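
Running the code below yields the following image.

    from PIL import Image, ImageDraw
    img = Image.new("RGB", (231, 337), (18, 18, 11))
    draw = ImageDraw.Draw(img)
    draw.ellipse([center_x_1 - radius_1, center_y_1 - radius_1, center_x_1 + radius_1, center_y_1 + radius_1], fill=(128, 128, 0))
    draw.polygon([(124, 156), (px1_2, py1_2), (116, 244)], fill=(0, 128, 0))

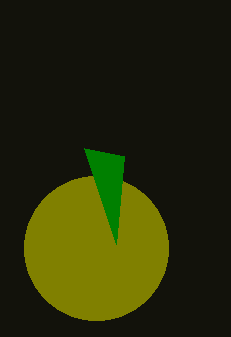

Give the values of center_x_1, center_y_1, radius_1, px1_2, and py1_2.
center_x_1 = 96
center_y_1 = 248
radius_1 = 72
px1_2 = 84
py1_2 = 148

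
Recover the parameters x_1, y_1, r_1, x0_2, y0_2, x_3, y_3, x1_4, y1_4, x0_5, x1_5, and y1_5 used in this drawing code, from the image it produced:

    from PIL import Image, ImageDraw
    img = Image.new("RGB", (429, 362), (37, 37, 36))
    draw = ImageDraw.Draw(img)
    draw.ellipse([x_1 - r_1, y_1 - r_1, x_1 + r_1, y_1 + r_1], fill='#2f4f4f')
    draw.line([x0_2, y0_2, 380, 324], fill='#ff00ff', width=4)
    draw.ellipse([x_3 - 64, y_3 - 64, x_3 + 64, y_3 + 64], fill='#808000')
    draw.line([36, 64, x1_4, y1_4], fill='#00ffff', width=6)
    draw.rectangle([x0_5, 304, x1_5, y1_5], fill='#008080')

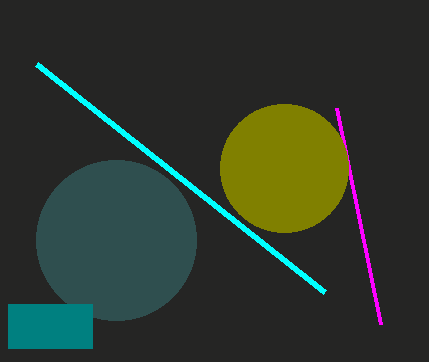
x_1 = 116
y_1 = 240
r_1 = 80
x0_2 = 336
y0_2 = 108
x_3 = 284
y_3 = 168
x1_4 = 324
y1_4 = 292
x0_5 = 8
x1_5 = 92
y1_5 = 348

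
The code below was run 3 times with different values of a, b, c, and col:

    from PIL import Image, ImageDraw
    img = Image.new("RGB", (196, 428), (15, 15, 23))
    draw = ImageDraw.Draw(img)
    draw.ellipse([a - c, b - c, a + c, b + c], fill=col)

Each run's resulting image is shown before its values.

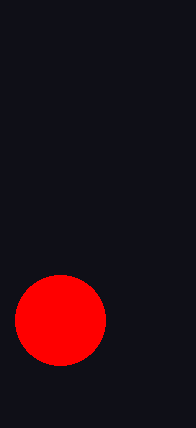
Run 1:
a = 60; b = 320; c = 45; col = 'red'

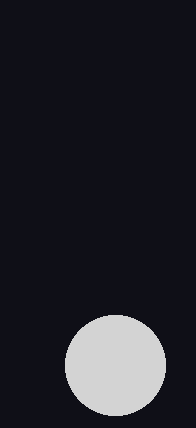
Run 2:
a = 115
b = 365
c = 50
col = 'lightgray'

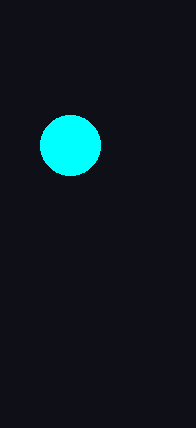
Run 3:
a = 70; b = 145; c = 30; col = 'cyan'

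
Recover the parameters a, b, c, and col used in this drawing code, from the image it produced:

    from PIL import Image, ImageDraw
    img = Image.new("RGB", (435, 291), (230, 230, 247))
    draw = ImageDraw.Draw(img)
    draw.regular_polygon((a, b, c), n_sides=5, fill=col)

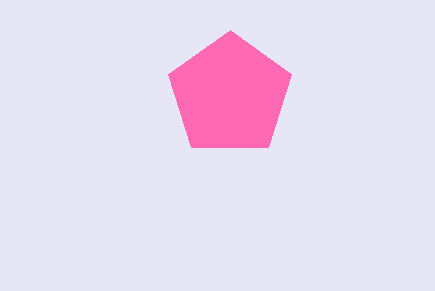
a = 230, b = 95, c = 65, col = 'hotpink'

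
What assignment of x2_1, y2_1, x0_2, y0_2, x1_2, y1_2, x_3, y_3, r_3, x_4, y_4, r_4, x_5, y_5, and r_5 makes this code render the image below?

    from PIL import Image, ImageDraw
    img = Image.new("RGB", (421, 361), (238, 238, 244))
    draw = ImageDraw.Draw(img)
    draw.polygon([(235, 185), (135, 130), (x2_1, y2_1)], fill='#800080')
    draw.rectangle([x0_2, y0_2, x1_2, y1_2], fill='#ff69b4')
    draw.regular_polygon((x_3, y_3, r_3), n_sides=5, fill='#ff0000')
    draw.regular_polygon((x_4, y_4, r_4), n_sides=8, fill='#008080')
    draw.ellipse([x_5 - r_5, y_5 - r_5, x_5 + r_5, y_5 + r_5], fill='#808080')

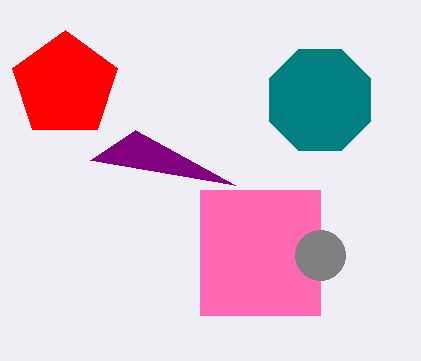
x2_1 = 90
y2_1 = 160
x0_2 = 200
y0_2 = 190
x1_2 = 320
y1_2 = 315
x_3 = 65
y_3 = 85
r_3 = 55
x_4 = 320
y_4 = 100
r_4 = 55
x_5 = 320
y_5 = 255
r_5 = 25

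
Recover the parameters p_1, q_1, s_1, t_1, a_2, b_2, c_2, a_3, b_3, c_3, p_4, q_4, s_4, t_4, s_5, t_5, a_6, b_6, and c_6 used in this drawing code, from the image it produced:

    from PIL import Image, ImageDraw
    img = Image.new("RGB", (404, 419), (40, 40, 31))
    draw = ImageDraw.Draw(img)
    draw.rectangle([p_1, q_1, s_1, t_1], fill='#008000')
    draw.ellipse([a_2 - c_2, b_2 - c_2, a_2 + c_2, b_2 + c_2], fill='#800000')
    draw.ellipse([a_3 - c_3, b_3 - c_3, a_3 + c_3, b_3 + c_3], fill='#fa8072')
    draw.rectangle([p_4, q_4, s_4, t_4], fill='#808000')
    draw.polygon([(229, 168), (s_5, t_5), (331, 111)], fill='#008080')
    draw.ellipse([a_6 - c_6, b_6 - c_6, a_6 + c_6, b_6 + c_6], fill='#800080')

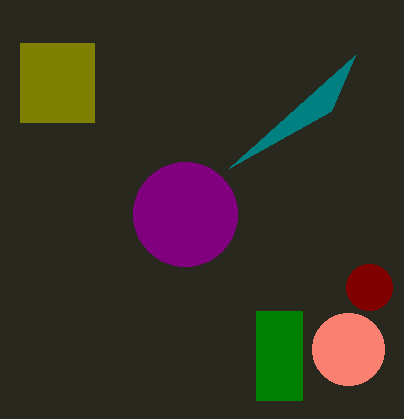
p_1 = 256, q_1 = 311, s_1 = 302, t_1 = 400, a_2 = 369, b_2 = 287, c_2 = 23, a_3 = 348, b_3 = 349, c_3 = 36, p_4 = 20, q_4 = 43, s_4 = 94, t_4 = 122, s_5 = 355, t_5 = 55, a_6 = 185, b_6 = 214, c_6 = 52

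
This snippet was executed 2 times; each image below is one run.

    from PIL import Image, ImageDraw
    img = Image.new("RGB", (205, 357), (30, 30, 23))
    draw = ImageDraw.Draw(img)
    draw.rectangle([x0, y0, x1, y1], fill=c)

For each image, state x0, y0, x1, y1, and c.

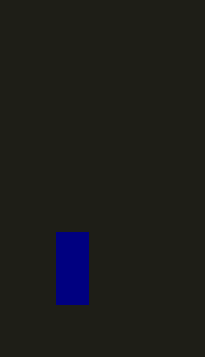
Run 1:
x0 = 56, y0 = 232, x1 = 88, y1 = 304, c = 'navy'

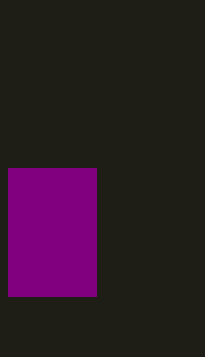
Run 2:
x0 = 8; y0 = 168; x1 = 96; y1 = 296; c = 'purple'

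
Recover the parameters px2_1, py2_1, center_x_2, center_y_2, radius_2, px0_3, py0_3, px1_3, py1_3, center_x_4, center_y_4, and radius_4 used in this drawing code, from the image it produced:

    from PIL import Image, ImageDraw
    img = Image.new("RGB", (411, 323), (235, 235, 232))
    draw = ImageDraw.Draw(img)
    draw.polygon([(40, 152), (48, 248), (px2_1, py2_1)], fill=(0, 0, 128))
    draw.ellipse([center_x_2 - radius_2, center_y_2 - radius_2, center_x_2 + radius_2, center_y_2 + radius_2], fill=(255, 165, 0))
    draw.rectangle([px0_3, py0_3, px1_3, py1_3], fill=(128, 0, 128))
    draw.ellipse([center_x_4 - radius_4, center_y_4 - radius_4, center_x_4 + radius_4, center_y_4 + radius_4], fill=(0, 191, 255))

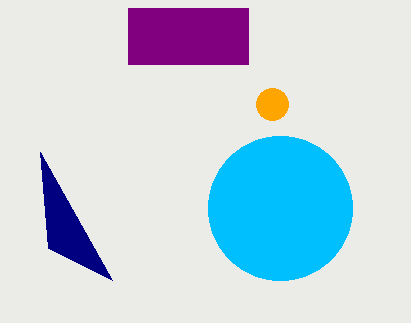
px2_1 = 112
py2_1 = 280
center_x_2 = 272
center_y_2 = 104
radius_2 = 16
px0_3 = 128
py0_3 = 8
px1_3 = 248
py1_3 = 64
center_x_4 = 280
center_y_4 = 208
radius_4 = 72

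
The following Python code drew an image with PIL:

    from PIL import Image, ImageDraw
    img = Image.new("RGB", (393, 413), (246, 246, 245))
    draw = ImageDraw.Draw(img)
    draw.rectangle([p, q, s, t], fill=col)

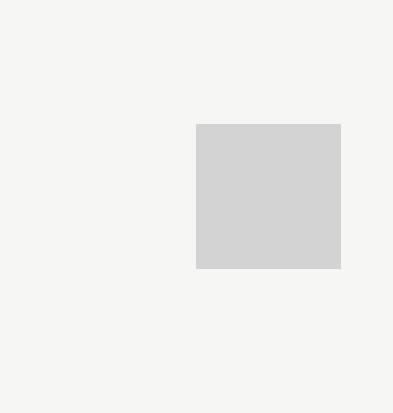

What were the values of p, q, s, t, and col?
p = 196
q = 124
s = 340
t = 268
col = 'lightgray'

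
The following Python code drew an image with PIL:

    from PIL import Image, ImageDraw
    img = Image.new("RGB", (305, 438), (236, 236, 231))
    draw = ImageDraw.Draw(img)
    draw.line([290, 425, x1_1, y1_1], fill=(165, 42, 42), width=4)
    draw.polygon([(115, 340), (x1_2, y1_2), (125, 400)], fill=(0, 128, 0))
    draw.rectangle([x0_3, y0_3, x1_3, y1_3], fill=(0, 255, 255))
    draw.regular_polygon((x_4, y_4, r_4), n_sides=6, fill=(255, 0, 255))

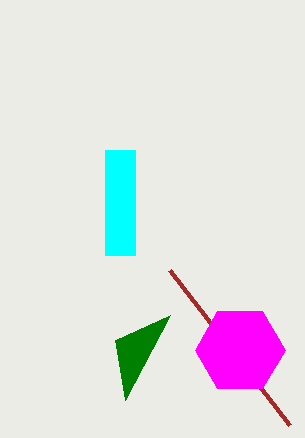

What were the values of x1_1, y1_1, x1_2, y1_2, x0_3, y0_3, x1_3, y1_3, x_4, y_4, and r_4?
x1_1 = 170, y1_1 = 270, x1_2 = 170, y1_2 = 315, x0_3 = 105, y0_3 = 150, x1_3 = 135, y1_3 = 255, x_4 = 240, y_4 = 350, r_4 = 45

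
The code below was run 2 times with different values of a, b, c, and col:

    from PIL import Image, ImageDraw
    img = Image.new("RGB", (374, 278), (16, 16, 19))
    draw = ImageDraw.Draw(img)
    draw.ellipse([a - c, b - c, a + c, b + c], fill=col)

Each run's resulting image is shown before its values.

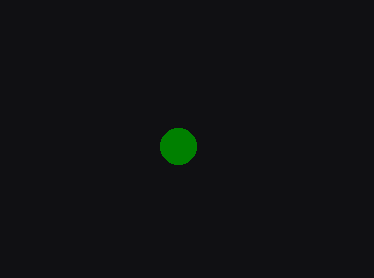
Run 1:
a = 178, b = 146, c = 18, col = 'green'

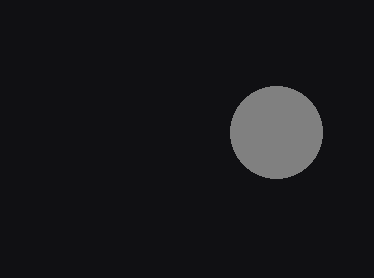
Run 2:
a = 276; b = 132; c = 46; col = 'gray'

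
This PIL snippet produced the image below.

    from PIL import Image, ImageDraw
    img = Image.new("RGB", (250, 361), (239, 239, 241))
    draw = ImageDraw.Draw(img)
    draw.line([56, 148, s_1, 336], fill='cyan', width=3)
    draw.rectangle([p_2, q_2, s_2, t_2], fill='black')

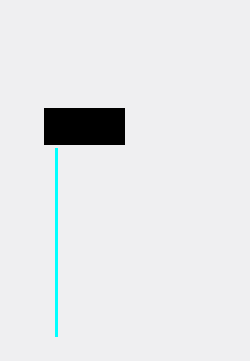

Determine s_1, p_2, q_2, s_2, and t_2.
s_1 = 56
p_2 = 44
q_2 = 108
s_2 = 124
t_2 = 144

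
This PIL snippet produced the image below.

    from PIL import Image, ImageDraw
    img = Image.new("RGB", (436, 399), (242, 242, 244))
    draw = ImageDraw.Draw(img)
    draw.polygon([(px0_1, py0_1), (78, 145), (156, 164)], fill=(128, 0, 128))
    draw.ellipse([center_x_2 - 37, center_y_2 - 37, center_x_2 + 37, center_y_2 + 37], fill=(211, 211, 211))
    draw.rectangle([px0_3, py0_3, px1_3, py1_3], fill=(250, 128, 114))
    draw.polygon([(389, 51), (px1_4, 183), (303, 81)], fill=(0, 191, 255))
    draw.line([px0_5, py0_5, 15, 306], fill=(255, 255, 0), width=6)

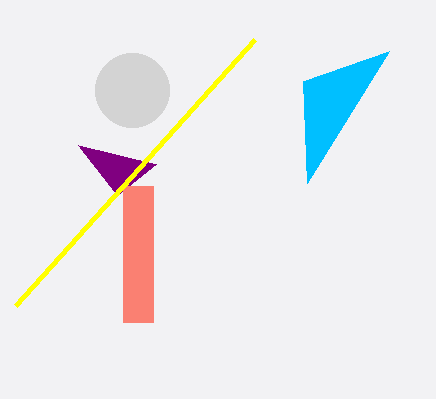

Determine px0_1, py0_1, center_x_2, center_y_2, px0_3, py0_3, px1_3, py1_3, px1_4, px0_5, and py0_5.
px0_1 = 117, py0_1 = 195, center_x_2 = 132, center_y_2 = 90, px0_3 = 123, py0_3 = 186, px1_3 = 153, py1_3 = 322, px1_4 = 307, px0_5 = 254, py0_5 = 40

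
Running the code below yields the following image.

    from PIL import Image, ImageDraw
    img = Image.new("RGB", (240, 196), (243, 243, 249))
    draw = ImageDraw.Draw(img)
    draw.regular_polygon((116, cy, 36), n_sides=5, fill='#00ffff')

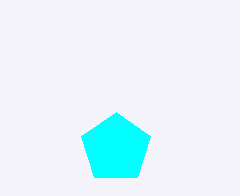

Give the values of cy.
cy = 148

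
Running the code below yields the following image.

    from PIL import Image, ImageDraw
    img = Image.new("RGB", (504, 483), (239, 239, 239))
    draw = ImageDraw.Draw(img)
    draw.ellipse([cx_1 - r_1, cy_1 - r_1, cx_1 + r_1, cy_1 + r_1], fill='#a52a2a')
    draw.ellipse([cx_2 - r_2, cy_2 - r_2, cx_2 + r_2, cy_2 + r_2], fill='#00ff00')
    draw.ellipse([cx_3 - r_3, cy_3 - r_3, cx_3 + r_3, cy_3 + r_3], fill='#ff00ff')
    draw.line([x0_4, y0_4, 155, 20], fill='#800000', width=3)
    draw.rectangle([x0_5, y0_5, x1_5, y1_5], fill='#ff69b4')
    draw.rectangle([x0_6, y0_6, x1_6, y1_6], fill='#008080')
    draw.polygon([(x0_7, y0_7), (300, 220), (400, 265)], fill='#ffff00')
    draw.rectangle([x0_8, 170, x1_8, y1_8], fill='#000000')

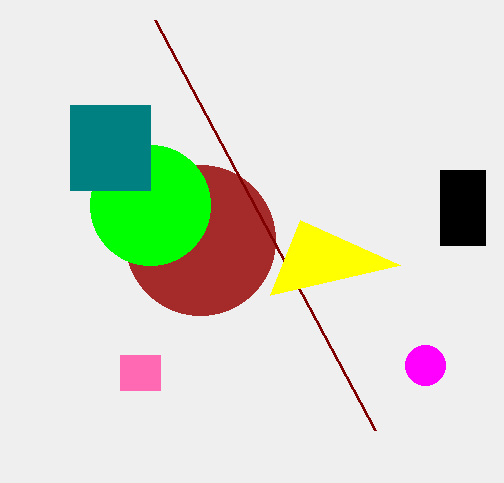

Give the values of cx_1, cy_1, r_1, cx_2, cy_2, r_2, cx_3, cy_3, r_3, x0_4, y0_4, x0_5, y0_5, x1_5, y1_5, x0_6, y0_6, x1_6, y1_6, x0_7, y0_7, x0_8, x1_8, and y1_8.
cx_1 = 200; cy_1 = 240; r_1 = 75; cx_2 = 150; cy_2 = 205; r_2 = 60; cx_3 = 425; cy_3 = 365; r_3 = 20; x0_4 = 375; y0_4 = 430; x0_5 = 120; y0_5 = 355; x1_5 = 160; y1_5 = 390; x0_6 = 70; y0_6 = 105; x1_6 = 150; y1_6 = 190; x0_7 = 270; y0_7 = 295; x0_8 = 440; x1_8 = 485; y1_8 = 245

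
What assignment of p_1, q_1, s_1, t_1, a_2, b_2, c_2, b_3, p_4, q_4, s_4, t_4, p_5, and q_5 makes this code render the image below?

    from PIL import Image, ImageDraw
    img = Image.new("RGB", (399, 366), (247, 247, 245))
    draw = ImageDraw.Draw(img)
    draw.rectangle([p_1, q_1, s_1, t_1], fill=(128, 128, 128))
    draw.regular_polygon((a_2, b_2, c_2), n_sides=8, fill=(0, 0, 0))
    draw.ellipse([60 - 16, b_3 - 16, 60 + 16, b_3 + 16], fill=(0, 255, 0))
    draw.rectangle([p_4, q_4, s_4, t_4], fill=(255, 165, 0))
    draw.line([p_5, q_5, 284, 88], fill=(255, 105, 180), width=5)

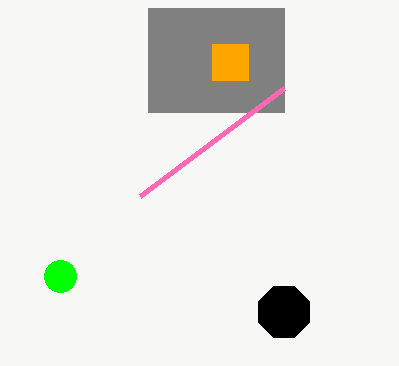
p_1 = 148; q_1 = 8; s_1 = 284; t_1 = 112; a_2 = 284; b_2 = 312; c_2 = 28; b_3 = 276; p_4 = 212; q_4 = 44; s_4 = 248; t_4 = 80; p_5 = 140; q_5 = 196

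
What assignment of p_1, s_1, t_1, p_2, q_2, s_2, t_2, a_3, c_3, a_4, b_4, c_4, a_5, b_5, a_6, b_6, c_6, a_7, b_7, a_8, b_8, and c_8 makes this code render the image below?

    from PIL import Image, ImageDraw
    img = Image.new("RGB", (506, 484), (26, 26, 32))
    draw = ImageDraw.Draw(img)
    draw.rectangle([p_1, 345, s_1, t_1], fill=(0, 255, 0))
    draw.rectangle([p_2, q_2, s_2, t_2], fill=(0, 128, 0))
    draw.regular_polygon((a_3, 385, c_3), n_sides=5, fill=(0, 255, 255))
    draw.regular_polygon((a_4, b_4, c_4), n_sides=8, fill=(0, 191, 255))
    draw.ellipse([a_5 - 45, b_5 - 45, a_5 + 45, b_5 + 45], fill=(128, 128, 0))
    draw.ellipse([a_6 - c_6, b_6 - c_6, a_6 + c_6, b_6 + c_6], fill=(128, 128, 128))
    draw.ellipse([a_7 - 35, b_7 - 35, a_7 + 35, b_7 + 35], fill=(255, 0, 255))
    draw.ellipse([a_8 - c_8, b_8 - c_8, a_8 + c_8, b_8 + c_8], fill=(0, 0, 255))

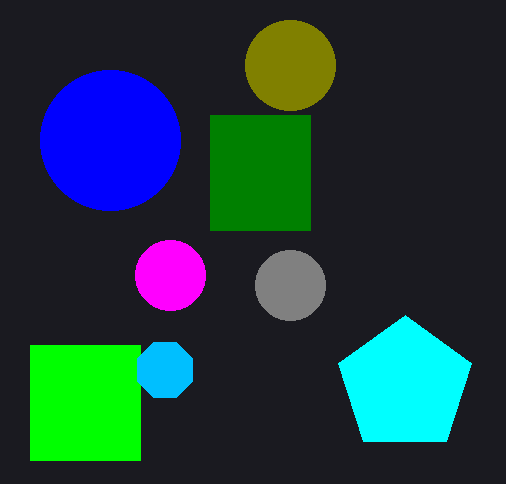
p_1 = 30, s_1 = 140, t_1 = 460, p_2 = 210, q_2 = 115, s_2 = 310, t_2 = 230, a_3 = 405, c_3 = 70, a_4 = 165, b_4 = 370, c_4 = 30, a_5 = 290, b_5 = 65, a_6 = 290, b_6 = 285, c_6 = 35, a_7 = 170, b_7 = 275, a_8 = 110, b_8 = 140, c_8 = 70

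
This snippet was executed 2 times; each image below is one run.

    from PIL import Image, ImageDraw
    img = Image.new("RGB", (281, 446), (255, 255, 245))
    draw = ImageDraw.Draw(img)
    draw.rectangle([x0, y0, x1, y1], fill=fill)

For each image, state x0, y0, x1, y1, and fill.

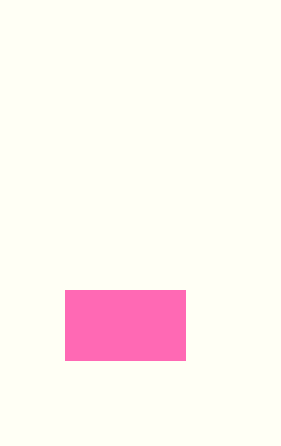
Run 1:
x0 = 65
y0 = 290
x1 = 185
y1 = 360
fill = 'hotpink'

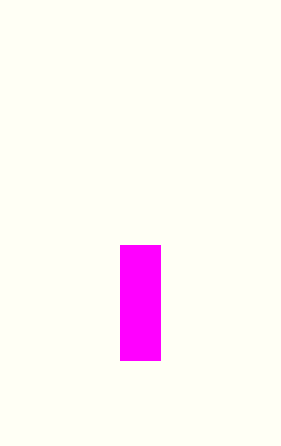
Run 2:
x0 = 120, y0 = 245, x1 = 160, y1 = 360, fill = 'magenta'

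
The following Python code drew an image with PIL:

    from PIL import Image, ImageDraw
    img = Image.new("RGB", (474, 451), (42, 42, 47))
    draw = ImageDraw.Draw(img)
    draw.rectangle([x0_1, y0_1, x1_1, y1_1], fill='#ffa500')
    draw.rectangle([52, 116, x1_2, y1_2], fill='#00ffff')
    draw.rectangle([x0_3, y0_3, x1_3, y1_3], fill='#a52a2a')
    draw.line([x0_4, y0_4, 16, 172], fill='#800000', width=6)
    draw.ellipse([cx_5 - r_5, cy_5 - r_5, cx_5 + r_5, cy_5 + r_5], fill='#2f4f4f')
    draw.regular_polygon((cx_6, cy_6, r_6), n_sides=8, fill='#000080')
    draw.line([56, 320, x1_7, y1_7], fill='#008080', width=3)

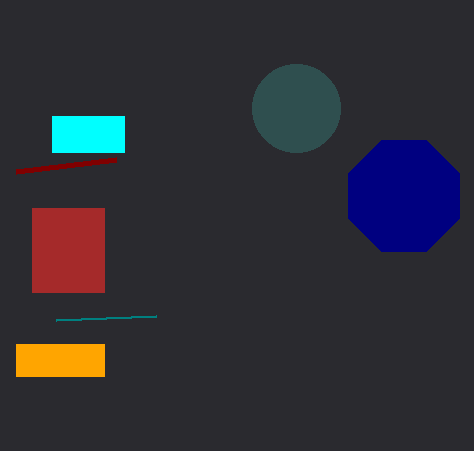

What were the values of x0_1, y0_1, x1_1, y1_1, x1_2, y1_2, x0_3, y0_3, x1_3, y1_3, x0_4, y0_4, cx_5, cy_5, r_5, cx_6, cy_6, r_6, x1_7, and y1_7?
x0_1 = 16, y0_1 = 344, x1_1 = 104, y1_1 = 376, x1_2 = 124, y1_2 = 152, x0_3 = 32, y0_3 = 208, x1_3 = 104, y1_3 = 292, x0_4 = 116, y0_4 = 160, cx_5 = 296, cy_5 = 108, r_5 = 44, cx_6 = 404, cy_6 = 196, r_6 = 60, x1_7 = 156, y1_7 = 316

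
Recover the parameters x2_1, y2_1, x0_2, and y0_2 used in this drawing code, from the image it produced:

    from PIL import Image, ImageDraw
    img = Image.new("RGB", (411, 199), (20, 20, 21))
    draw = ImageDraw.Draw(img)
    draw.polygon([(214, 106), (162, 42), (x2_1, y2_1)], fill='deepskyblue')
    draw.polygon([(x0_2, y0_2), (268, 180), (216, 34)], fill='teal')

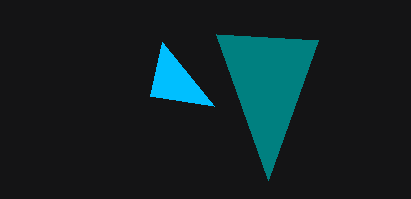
x2_1 = 150
y2_1 = 96
x0_2 = 318
y0_2 = 40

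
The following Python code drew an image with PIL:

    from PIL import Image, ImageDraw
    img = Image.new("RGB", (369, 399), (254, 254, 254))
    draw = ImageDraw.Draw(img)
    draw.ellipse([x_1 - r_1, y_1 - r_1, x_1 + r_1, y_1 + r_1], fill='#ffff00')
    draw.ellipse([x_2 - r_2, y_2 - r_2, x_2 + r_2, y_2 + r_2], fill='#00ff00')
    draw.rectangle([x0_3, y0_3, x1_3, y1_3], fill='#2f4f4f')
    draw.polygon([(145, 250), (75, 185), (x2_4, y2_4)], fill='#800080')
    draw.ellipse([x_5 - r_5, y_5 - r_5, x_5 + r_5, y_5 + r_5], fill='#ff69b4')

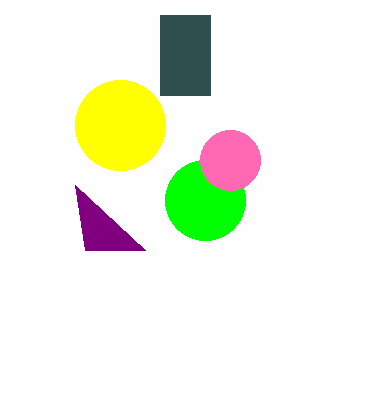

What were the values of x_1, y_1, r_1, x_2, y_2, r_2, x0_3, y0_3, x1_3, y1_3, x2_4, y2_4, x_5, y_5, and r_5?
x_1 = 120; y_1 = 125; r_1 = 45; x_2 = 205; y_2 = 200; r_2 = 40; x0_3 = 160; y0_3 = 15; x1_3 = 210; y1_3 = 95; x2_4 = 85; y2_4 = 250; x_5 = 230; y_5 = 160; r_5 = 30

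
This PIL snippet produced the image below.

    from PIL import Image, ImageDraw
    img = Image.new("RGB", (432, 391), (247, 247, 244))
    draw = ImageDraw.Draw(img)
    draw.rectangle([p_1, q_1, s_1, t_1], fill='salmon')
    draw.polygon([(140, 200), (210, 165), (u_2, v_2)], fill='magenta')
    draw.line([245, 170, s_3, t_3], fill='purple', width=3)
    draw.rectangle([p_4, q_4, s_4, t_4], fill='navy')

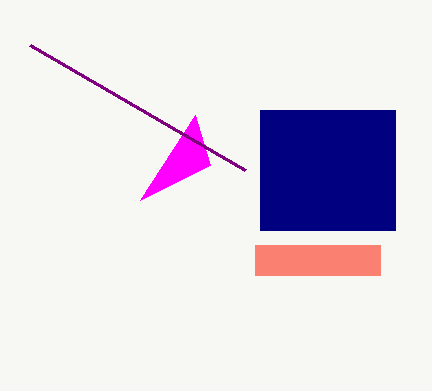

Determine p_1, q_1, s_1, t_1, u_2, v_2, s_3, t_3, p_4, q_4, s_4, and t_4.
p_1 = 255; q_1 = 245; s_1 = 380; t_1 = 275; u_2 = 195; v_2 = 115; s_3 = 30; t_3 = 45; p_4 = 260; q_4 = 110; s_4 = 395; t_4 = 230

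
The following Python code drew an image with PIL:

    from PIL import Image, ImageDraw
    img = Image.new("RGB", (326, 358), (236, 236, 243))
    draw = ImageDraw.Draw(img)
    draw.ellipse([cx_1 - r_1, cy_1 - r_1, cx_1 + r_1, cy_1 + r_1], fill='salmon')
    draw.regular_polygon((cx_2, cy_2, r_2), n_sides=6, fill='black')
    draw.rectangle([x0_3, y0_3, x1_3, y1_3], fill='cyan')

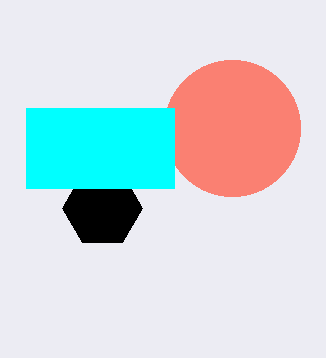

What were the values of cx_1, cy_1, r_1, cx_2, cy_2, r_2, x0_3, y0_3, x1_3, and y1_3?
cx_1 = 232; cy_1 = 128; r_1 = 68; cx_2 = 102; cy_2 = 208; r_2 = 40; x0_3 = 26; y0_3 = 108; x1_3 = 174; y1_3 = 188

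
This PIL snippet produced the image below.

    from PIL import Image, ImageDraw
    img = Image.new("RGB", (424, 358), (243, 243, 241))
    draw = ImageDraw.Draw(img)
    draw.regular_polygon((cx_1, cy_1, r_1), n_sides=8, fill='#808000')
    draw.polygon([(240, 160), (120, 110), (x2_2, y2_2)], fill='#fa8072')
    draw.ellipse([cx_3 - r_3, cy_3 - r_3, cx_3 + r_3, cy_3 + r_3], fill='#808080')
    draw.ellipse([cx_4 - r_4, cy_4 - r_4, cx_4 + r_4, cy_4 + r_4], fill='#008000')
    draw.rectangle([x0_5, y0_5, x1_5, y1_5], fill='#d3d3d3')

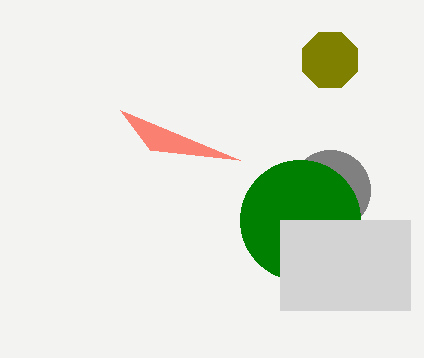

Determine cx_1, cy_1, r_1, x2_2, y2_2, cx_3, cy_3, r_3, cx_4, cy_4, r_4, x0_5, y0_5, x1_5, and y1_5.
cx_1 = 330, cy_1 = 60, r_1 = 30, x2_2 = 150, y2_2 = 150, cx_3 = 330, cy_3 = 190, r_3 = 40, cx_4 = 300, cy_4 = 220, r_4 = 60, x0_5 = 280, y0_5 = 220, x1_5 = 410, y1_5 = 310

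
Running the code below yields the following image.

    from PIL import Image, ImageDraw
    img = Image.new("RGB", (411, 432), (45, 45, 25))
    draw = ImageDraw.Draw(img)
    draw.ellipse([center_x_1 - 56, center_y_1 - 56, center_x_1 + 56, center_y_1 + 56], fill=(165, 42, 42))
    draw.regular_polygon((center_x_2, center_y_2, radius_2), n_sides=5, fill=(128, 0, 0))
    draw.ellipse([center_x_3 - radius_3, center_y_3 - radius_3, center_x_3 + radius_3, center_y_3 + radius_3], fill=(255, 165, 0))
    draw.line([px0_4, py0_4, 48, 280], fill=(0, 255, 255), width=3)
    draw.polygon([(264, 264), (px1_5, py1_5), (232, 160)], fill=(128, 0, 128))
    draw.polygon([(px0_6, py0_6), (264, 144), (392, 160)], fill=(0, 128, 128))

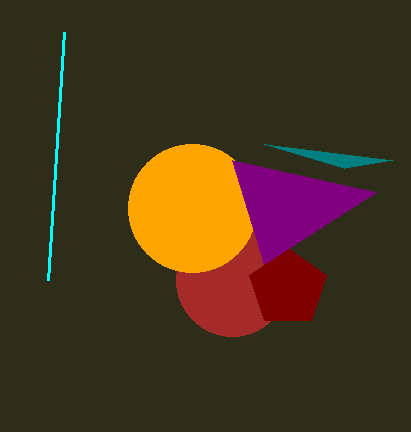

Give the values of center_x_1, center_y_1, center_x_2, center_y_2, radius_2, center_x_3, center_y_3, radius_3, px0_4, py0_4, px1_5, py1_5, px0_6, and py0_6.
center_x_1 = 232, center_y_1 = 280, center_x_2 = 288, center_y_2 = 288, radius_2 = 40, center_x_3 = 192, center_y_3 = 208, radius_3 = 64, px0_4 = 64, py0_4 = 32, px1_5 = 376, py1_5 = 192, px0_6 = 344, py0_6 = 168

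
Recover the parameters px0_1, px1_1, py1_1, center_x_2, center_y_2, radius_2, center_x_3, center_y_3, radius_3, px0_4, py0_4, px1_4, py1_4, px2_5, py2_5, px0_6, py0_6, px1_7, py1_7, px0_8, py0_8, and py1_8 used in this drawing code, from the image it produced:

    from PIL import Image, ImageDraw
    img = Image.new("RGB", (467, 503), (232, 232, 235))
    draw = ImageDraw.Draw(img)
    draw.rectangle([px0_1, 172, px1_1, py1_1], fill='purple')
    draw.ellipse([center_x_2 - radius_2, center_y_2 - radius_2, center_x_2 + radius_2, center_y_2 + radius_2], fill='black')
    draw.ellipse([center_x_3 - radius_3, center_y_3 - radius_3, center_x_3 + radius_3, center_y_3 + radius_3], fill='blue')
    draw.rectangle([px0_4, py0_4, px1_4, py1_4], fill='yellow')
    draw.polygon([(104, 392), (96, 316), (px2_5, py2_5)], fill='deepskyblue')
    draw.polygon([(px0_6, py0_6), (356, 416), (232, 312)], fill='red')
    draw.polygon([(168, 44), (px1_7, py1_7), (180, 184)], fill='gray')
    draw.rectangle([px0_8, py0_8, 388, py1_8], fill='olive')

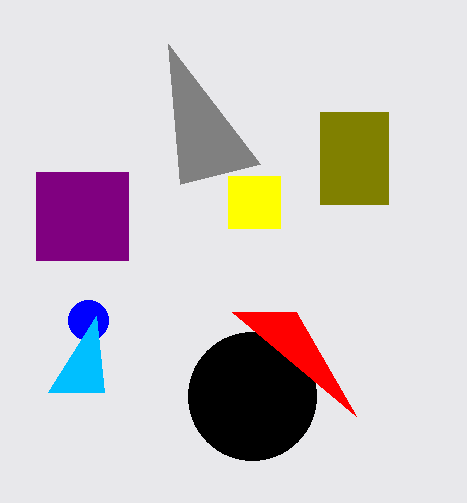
px0_1 = 36, px1_1 = 128, py1_1 = 260, center_x_2 = 252, center_y_2 = 396, radius_2 = 64, center_x_3 = 88, center_y_3 = 320, radius_3 = 20, px0_4 = 228, py0_4 = 176, px1_4 = 280, py1_4 = 228, px2_5 = 48, py2_5 = 392, px0_6 = 296, py0_6 = 312, px1_7 = 260, py1_7 = 164, px0_8 = 320, py0_8 = 112, py1_8 = 204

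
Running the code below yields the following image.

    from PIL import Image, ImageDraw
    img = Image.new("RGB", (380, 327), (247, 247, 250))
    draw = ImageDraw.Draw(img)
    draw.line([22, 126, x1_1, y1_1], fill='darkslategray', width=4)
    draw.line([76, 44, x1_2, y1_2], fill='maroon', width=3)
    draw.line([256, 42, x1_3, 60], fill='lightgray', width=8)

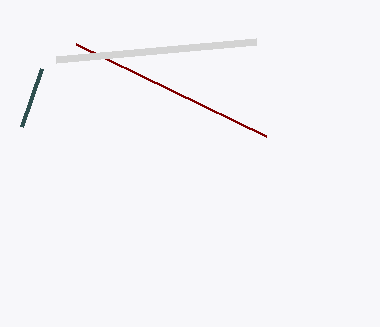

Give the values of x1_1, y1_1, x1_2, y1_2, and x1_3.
x1_1 = 42, y1_1 = 68, x1_2 = 266, y1_2 = 136, x1_3 = 56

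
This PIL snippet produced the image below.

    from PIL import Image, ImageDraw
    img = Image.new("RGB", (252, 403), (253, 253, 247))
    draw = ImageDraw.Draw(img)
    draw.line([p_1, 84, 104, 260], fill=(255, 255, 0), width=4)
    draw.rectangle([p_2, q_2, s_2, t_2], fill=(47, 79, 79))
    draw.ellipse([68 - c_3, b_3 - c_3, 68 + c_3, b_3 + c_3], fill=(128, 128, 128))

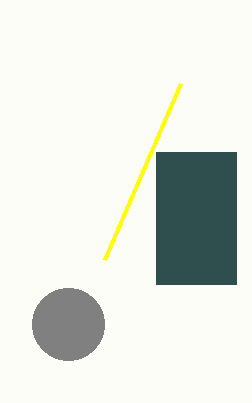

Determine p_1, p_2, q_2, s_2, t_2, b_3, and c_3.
p_1 = 180
p_2 = 156
q_2 = 152
s_2 = 236
t_2 = 284
b_3 = 324
c_3 = 36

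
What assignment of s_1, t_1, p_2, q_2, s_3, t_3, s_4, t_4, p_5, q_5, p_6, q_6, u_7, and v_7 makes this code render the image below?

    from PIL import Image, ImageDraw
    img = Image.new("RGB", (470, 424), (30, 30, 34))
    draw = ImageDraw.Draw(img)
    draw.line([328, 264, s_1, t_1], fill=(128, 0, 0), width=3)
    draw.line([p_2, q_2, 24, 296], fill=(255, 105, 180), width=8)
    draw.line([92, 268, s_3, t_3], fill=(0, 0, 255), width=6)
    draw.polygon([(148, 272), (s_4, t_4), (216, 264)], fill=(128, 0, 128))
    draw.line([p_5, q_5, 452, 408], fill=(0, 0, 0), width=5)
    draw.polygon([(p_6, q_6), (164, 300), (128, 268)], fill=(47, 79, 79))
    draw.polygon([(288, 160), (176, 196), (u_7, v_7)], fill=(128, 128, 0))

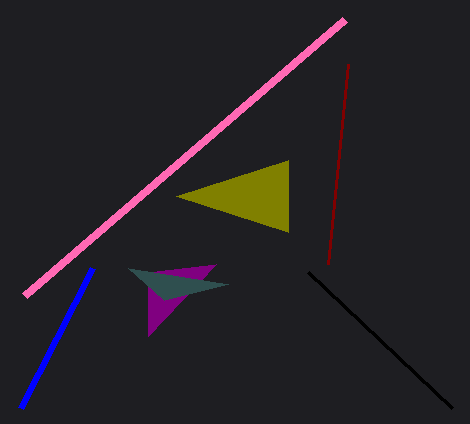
s_1 = 348, t_1 = 64, p_2 = 344, q_2 = 20, s_3 = 20, t_3 = 408, s_4 = 148, t_4 = 336, p_5 = 308, q_5 = 272, p_6 = 228, q_6 = 284, u_7 = 288, v_7 = 232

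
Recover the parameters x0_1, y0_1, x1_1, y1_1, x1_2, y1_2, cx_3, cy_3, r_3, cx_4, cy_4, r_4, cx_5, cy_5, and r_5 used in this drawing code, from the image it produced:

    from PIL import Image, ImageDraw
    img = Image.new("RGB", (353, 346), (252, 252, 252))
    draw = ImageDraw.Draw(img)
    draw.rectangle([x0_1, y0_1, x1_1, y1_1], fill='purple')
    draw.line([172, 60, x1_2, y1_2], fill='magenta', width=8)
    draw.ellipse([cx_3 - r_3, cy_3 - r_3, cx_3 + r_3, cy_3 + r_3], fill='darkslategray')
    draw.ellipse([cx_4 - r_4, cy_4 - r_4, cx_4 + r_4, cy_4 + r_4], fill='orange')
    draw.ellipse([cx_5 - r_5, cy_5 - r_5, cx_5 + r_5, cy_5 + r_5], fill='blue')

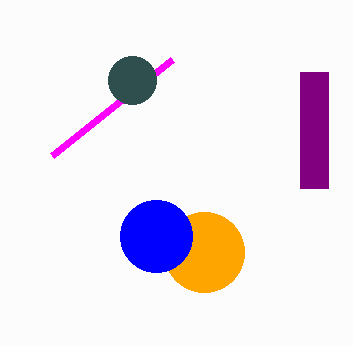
x0_1 = 300
y0_1 = 72
x1_1 = 328
y1_1 = 188
x1_2 = 52
y1_2 = 156
cx_3 = 132
cy_3 = 80
r_3 = 24
cx_4 = 204
cy_4 = 252
r_4 = 40
cx_5 = 156
cy_5 = 236
r_5 = 36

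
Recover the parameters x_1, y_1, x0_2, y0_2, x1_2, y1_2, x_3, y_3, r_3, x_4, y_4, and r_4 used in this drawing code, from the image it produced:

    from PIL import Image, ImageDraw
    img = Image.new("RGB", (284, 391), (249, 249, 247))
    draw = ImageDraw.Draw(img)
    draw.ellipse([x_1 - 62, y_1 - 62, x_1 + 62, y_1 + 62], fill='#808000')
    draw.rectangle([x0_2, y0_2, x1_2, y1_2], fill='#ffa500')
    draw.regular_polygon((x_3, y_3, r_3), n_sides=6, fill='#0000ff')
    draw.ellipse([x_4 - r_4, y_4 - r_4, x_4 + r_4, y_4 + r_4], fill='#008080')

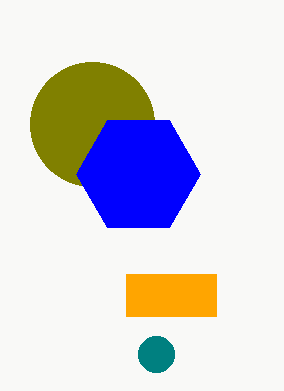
x_1 = 92
y_1 = 124
x0_2 = 126
y0_2 = 274
x1_2 = 216
y1_2 = 316
x_3 = 138
y_3 = 174
r_3 = 62
x_4 = 156
y_4 = 354
r_4 = 18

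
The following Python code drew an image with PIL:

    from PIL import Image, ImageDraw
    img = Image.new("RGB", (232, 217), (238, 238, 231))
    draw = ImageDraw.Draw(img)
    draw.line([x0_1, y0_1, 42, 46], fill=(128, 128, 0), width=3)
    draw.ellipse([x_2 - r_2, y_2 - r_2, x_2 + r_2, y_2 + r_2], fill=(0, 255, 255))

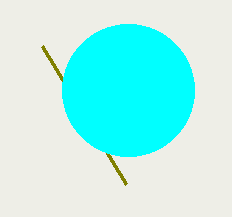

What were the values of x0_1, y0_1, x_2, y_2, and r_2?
x0_1 = 126, y0_1 = 184, x_2 = 128, y_2 = 90, r_2 = 66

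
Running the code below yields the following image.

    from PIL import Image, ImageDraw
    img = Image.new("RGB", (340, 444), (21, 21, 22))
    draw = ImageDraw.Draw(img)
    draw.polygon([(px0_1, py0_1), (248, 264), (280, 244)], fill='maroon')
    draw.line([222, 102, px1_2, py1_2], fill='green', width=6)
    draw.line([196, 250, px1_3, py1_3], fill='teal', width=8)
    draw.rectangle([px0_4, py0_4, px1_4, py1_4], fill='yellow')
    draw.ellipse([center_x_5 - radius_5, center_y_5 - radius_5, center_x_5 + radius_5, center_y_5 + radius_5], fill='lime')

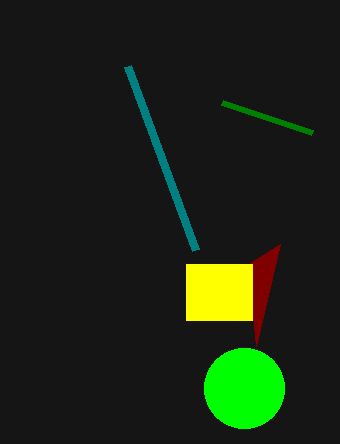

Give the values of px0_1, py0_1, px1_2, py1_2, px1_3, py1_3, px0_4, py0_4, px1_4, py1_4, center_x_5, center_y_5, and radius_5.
px0_1 = 256; py0_1 = 346; px1_2 = 312; py1_2 = 132; px1_3 = 128; py1_3 = 66; px0_4 = 186; py0_4 = 264; px1_4 = 252; py1_4 = 320; center_x_5 = 244; center_y_5 = 388; radius_5 = 40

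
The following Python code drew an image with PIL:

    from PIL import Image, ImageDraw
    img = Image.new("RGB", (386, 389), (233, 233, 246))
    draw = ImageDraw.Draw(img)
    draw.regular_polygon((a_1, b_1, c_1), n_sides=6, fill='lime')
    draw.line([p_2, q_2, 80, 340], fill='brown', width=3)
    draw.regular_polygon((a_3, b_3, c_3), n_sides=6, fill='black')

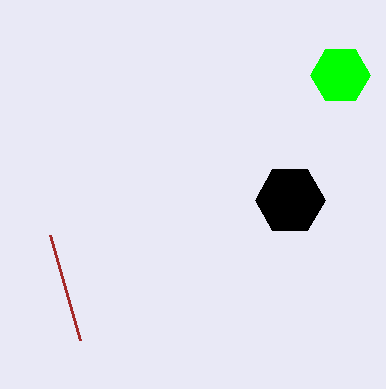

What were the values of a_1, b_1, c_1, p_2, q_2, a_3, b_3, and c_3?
a_1 = 340; b_1 = 75; c_1 = 30; p_2 = 50; q_2 = 235; a_3 = 290; b_3 = 200; c_3 = 35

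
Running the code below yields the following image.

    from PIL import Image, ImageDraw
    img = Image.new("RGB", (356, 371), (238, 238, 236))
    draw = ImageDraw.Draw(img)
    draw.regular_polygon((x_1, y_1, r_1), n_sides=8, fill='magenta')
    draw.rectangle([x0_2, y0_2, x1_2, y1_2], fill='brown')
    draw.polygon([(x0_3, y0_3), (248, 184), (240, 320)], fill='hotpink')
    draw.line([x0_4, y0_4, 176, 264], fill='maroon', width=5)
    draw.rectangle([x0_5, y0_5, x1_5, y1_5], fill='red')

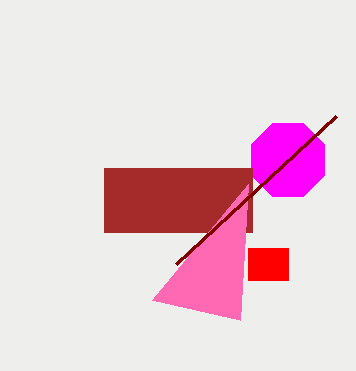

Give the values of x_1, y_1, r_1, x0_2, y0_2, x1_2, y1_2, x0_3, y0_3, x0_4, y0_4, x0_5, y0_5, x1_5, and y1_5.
x_1 = 288; y_1 = 160; r_1 = 40; x0_2 = 104; y0_2 = 168; x1_2 = 252; y1_2 = 232; x0_3 = 152; y0_3 = 300; x0_4 = 336; y0_4 = 116; x0_5 = 248; y0_5 = 248; x1_5 = 288; y1_5 = 280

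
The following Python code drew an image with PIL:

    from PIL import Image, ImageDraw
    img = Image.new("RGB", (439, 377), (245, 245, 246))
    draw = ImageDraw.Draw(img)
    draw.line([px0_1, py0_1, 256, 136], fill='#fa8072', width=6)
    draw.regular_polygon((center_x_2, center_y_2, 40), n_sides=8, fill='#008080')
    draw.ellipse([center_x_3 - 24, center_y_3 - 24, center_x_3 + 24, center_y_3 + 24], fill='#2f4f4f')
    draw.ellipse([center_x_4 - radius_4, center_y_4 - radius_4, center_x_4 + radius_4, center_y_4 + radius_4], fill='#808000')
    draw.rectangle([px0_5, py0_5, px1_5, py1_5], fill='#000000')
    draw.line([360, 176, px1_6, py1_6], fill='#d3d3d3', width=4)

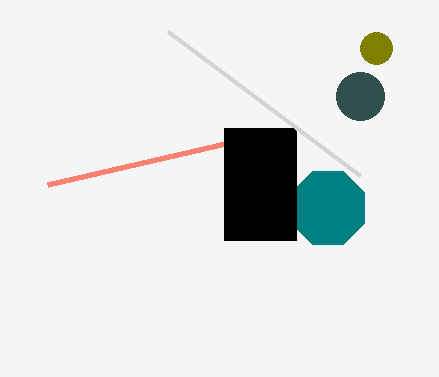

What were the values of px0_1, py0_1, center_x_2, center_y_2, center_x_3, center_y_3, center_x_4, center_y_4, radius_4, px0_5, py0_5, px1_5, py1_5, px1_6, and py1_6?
px0_1 = 48; py0_1 = 184; center_x_2 = 328; center_y_2 = 208; center_x_3 = 360; center_y_3 = 96; center_x_4 = 376; center_y_4 = 48; radius_4 = 16; px0_5 = 224; py0_5 = 128; px1_5 = 296; py1_5 = 240; px1_6 = 168; py1_6 = 32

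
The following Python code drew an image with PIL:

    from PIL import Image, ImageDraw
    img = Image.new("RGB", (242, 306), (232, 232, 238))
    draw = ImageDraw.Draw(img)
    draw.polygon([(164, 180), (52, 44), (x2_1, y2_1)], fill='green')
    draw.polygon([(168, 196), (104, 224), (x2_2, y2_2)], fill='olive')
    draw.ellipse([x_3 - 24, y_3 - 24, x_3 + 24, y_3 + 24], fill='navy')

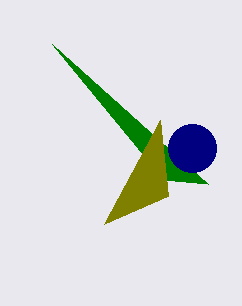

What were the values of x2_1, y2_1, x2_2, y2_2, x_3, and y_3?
x2_1 = 208; y2_1 = 184; x2_2 = 160; y2_2 = 120; x_3 = 192; y_3 = 148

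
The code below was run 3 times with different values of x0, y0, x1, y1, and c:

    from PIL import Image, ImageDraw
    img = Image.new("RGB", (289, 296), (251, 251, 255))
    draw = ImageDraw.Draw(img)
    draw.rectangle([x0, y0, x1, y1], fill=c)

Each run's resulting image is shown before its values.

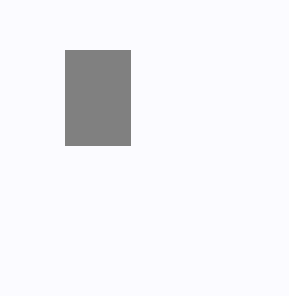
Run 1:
x0 = 65, y0 = 50, x1 = 130, y1 = 145, c = 'gray'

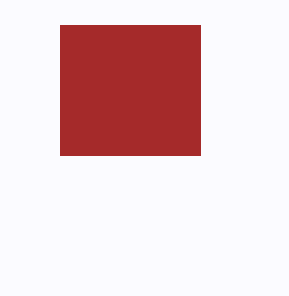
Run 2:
x0 = 60
y0 = 25
x1 = 200
y1 = 155
c = 'brown'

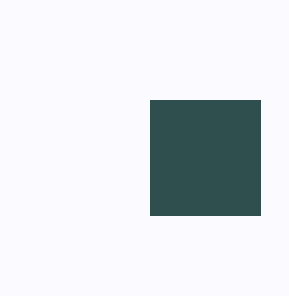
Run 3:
x0 = 150
y0 = 100
x1 = 260
y1 = 215
c = 'darkslategray'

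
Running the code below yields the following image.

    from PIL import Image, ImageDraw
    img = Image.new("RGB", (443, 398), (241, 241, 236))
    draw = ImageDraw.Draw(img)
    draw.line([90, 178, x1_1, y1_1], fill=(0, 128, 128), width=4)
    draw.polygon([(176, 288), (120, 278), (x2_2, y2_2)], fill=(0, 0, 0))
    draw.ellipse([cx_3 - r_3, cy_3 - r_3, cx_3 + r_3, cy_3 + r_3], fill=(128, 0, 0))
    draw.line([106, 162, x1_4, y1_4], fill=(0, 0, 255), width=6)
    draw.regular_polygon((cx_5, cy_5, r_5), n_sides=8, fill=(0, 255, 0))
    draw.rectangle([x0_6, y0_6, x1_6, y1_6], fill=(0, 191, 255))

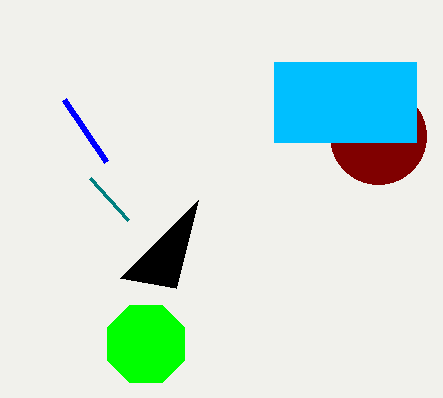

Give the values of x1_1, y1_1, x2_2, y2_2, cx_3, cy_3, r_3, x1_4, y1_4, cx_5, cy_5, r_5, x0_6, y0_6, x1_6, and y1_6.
x1_1 = 128; y1_1 = 220; x2_2 = 198; y2_2 = 200; cx_3 = 378; cy_3 = 136; r_3 = 48; x1_4 = 64; y1_4 = 100; cx_5 = 146; cy_5 = 344; r_5 = 42; x0_6 = 274; y0_6 = 62; x1_6 = 416; y1_6 = 142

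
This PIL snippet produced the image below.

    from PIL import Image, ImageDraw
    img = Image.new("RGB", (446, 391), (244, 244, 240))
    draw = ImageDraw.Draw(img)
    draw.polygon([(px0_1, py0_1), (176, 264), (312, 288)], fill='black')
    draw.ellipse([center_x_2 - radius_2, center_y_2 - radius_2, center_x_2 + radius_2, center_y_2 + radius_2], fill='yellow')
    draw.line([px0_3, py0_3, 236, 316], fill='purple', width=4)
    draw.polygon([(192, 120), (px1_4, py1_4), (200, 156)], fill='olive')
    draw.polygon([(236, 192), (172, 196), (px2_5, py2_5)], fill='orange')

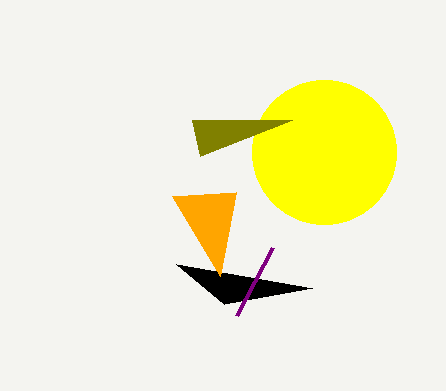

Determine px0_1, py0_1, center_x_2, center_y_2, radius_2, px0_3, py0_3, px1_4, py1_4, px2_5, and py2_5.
px0_1 = 224
py0_1 = 304
center_x_2 = 324
center_y_2 = 152
radius_2 = 72
px0_3 = 272
py0_3 = 248
px1_4 = 292
py1_4 = 120
px2_5 = 220
py2_5 = 276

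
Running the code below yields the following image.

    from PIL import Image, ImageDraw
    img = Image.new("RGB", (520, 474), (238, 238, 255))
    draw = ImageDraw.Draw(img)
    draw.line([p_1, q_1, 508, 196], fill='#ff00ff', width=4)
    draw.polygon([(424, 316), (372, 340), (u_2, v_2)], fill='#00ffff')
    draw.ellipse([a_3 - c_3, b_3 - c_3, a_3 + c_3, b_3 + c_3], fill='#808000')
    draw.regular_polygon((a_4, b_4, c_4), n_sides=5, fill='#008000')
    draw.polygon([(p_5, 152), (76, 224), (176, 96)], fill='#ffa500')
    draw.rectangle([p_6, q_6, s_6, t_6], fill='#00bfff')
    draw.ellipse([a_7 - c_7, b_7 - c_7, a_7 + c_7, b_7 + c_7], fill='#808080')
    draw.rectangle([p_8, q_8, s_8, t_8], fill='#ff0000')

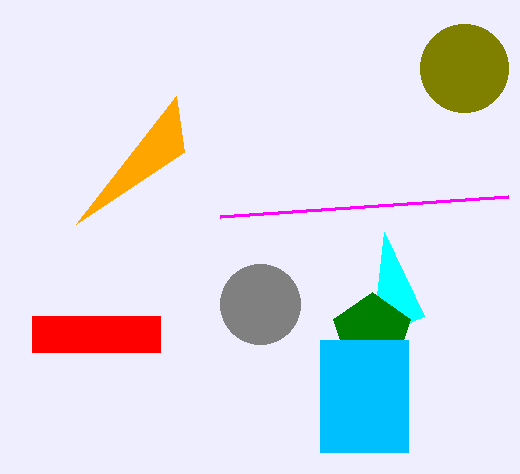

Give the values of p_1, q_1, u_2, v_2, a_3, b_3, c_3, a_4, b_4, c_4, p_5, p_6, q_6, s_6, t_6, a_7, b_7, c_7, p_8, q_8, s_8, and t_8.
p_1 = 220
q_1 = 216
u_2 = 384
v_2 = 232
a_3 = 464
b_3 = 68
c_3 = 44
a_4 = 372
b_4 = 332
c_4 = 40
p_5 = 184
p_6 = 320
q_6 = 340
s_6 = 408
t_6 = 452
a_7 = 260
b_7 = 304
c_7 = 40
p_8 = 32
q_8 = 316
s_8 = 160
t_8 = 352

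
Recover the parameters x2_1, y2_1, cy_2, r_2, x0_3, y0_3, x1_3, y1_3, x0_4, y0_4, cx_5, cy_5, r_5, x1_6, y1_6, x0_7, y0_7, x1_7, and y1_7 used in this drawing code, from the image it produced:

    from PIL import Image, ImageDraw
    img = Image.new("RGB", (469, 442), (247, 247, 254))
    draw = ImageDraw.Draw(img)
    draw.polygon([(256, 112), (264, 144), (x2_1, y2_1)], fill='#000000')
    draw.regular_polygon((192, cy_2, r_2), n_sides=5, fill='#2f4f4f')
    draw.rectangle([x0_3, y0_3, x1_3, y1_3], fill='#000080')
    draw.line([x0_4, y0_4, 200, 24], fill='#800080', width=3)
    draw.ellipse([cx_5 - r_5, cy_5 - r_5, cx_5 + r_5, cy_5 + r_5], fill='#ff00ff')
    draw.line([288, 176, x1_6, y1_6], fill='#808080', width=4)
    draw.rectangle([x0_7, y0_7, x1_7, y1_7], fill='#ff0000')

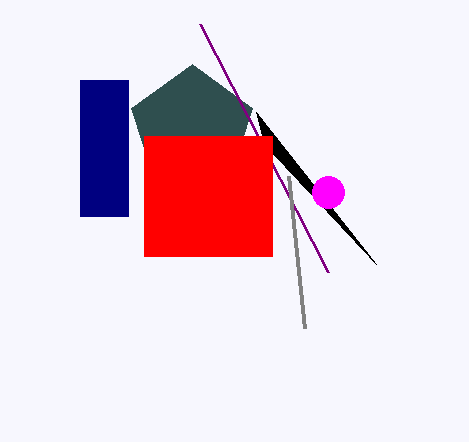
x2_1 = 376, y2_1 = 264, cy_2 = 128, r_2 = 64, x0_3 = 80, y0_3 = 80, x1_3 = 128, y1_3 = 216, x0_4 = 328, y0_4 = 272, cx_5 = 328, cy_5 = 192, r_5 = 16, x1_6 = 304, y1_6 = 328, x0_7 = 144, y0_7 = 136, x1_7 = 272, y1_7 = 256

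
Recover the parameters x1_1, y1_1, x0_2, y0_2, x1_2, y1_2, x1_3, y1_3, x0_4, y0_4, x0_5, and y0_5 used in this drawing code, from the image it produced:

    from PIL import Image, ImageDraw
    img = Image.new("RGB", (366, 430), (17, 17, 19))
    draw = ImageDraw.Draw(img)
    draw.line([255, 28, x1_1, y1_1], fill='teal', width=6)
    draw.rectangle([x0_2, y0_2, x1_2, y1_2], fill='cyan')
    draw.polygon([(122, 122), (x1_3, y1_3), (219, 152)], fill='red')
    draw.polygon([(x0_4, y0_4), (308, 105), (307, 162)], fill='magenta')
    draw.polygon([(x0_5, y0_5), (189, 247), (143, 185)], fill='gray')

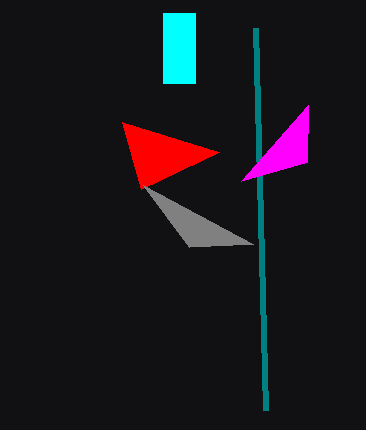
x1_1 = 265, y1_1 = 410, x0_2 = 163, y0_2 = 13, x1_2 = 195, y1_2 = 83, x1_3 = 141, y1_3 = 189, x0_4 = 241, y0_4 = 181, x0_5 = 253, y0_5 = 244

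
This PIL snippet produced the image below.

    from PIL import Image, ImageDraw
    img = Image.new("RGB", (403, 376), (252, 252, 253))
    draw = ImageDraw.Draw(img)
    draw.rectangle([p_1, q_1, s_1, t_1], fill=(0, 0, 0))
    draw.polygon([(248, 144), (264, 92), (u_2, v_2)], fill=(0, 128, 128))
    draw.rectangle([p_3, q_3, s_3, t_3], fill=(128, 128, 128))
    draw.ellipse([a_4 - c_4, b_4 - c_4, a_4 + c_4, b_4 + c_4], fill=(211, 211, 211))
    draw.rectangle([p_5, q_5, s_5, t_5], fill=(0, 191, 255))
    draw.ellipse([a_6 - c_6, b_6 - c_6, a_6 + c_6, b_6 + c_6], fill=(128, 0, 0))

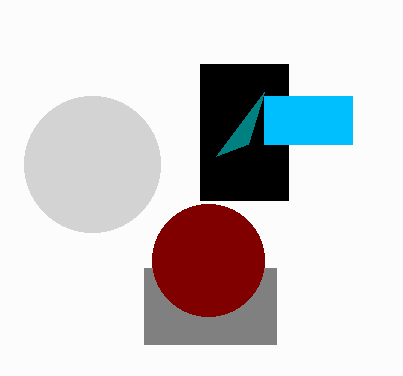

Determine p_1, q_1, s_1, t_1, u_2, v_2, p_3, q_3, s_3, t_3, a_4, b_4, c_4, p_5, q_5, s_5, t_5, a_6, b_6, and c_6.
p_1 = 200, q_1 = 64, s_1 = 288, t_1 = 200, u_2 = 216, v_2 = 156, p_3 = 144, q_3 = 268, s_3 = 276, t_3 = 344, a_4 = 92, b_4 = 164, c_4 = 68, p_5 = 264, q_5 = 96, s_5 = 352, t_5 = 144, a_6 = 208, b_6 = 260, c_6 = 56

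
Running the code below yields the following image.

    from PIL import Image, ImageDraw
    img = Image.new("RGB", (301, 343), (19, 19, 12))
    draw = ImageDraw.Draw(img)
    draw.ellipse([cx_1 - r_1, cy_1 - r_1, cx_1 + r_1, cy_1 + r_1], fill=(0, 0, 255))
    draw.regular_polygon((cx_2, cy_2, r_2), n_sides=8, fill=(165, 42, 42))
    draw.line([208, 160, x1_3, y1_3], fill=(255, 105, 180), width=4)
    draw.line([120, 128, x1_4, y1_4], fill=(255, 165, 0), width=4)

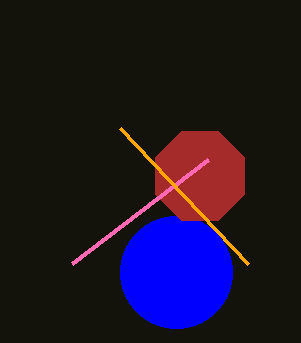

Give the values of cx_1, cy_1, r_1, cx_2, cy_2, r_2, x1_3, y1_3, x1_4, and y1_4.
cx_1 = 176; cy_1 = 272; r_1 = 56; cx_2 = 200; cy_2 = 176; r_2 = 48; x1_3 = 72; y1_3 = 264; x1_4 = 248; y1_4 = 264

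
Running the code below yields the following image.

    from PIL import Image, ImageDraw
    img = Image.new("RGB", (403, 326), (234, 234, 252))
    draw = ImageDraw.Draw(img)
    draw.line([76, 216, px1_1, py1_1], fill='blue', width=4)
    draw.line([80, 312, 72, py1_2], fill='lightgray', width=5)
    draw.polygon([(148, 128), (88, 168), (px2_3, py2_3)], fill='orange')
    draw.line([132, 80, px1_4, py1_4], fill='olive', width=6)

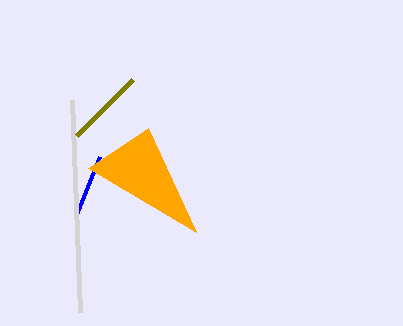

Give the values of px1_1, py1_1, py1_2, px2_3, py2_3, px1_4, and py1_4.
px1_1 = 100, py1_1 = 156, py1_2 = 100, px2_3 = 196, py2_3 = 232, px1_4 = 76, py1_4 = 136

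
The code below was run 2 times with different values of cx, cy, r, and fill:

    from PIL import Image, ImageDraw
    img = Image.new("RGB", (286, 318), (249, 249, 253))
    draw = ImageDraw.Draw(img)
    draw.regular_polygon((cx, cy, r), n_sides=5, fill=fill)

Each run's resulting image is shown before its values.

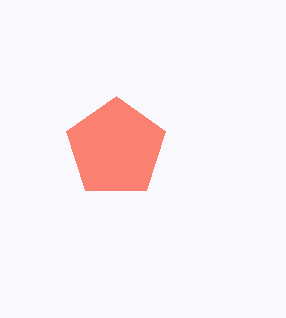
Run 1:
cx = 116, cy = 148, r = 52, fill = 'salmon'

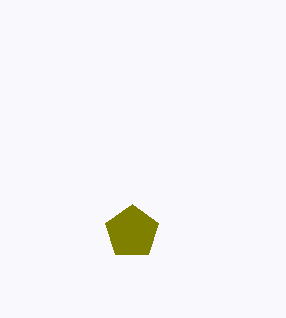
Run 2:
cx = 132; cy = 232; r = 28; fill = 'olive'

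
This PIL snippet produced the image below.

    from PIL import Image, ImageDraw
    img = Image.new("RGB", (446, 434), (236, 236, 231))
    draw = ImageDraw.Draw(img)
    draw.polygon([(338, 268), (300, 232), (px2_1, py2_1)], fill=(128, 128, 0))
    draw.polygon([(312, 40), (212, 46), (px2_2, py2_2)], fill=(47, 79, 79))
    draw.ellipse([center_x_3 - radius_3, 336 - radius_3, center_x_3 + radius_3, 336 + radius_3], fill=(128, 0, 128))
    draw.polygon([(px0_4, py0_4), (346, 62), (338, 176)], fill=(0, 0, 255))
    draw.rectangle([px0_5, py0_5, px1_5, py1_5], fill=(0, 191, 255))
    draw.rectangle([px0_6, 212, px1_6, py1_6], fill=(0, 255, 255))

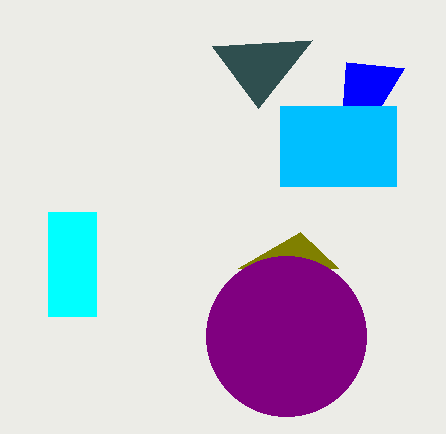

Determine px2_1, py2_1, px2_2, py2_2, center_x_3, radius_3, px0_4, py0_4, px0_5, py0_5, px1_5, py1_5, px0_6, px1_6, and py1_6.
px2_1 = 238, py2_1 = 268, px2_2 = 258, py2_2 = 108, center_x_3 = 286, radius_3 = 80, px0_4 = 404, py0_4 = 68, px0_5 = 280, py0_5 = 106, px1_5 = 396, py1_5 = 186, px0_6 = 48, px1_6 = 96, py1_6 = 316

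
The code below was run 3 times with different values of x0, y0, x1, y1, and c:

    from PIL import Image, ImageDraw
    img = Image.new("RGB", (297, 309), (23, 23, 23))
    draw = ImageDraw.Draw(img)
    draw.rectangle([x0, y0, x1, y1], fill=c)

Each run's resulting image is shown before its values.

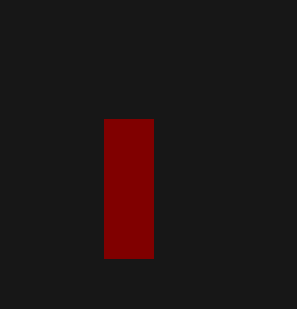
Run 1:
x0 = 104, y0 = 119, x1 = 153, y1 = 258, c = 'maroon'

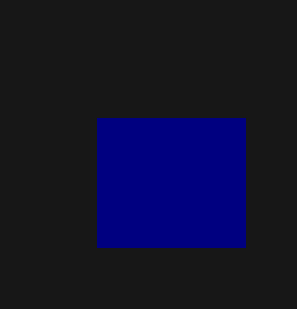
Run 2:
x0 = 97; y0 = 118; x1 = 245; y1 = 247; c = 'navy'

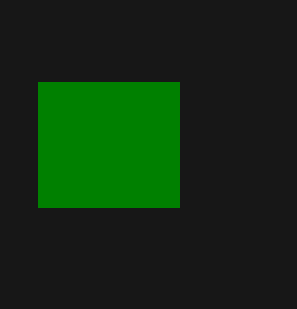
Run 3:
x0 = 38, y0 = 82, x1 = 179, y1 = 207, c = 'green'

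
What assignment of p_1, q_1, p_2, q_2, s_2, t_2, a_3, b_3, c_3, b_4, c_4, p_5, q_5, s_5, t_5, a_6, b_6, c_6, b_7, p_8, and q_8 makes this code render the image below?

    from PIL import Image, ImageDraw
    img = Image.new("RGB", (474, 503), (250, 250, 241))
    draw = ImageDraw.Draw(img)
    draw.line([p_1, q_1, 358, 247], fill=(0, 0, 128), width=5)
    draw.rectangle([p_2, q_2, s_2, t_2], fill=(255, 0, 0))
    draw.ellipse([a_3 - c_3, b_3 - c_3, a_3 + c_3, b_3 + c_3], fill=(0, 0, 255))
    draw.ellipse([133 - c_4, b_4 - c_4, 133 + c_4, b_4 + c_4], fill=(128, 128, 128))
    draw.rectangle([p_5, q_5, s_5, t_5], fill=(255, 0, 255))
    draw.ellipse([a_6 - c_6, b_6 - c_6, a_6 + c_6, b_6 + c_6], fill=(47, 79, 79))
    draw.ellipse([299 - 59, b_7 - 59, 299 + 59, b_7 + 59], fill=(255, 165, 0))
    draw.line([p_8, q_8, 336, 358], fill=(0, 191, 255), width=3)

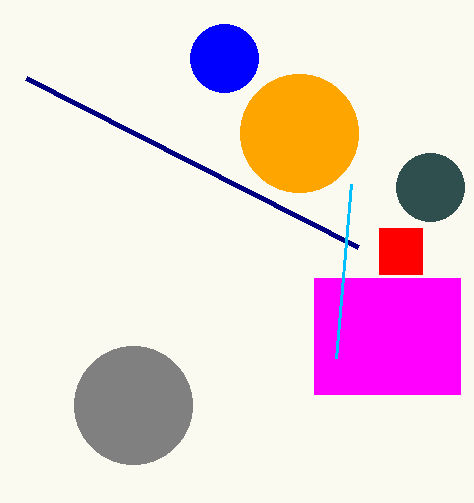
p_1 = 26, q_1 = 78, p_2 = 379, q_2 = 228, s_2 = 422, t_2 = 274, a_3 = 224, b_3 = 58, c_3 = 34, b_4 = 405, c_4 = 59, p_5 = 314, q_5 = 278, s_5 = 460, t_5 = 394, a_6 = 430, b_6 = 187, c_6 = 34, b_7 = 133, p_8 = 351, q_8 = 184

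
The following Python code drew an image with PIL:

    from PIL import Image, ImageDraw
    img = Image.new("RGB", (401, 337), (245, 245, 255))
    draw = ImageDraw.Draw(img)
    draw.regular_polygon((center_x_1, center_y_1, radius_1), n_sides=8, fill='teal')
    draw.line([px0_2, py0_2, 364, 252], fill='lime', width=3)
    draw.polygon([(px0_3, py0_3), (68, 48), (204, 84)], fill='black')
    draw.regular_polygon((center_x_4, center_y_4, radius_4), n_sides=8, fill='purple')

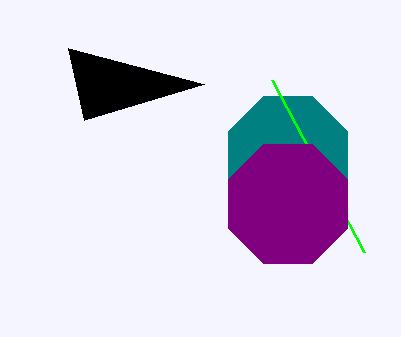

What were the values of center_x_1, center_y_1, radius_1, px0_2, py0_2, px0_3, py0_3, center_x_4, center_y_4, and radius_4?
center_x_1 = 288; center_y_1 = 156; radius_1 = 64; px0_2 = 272; py0_2 = 80; px0_3 = 84; py0_3 = 120; center_x_4 = 288; center_y_4 = 204; radius_4 = 64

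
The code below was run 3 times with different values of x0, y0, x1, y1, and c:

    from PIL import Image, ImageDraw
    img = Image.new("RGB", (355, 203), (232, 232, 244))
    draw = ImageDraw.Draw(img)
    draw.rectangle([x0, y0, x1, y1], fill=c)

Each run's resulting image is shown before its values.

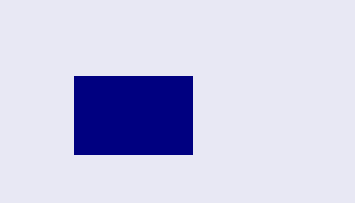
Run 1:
x0 = 74
y0 = 76
x1 = 192
y1 = 154
c = 'navy'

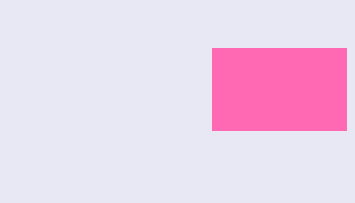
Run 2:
x0 = 212; y0 = 48; x1 = 346; y1 = 130; c = 'hotpink'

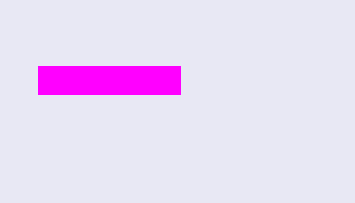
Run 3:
x0 = 38, y0 = 66, x1 = 180, y1 = 94, c = 'magenta'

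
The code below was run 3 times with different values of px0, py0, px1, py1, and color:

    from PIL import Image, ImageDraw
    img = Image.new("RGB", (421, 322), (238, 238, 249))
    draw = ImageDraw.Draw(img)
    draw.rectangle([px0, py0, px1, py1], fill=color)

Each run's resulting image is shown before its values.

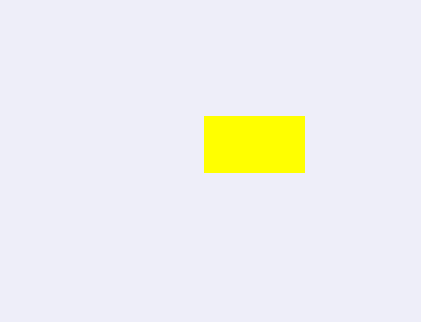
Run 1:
px0 = 204, py0 = 116, px1 = 304, py1 = 172, color = 'yellow'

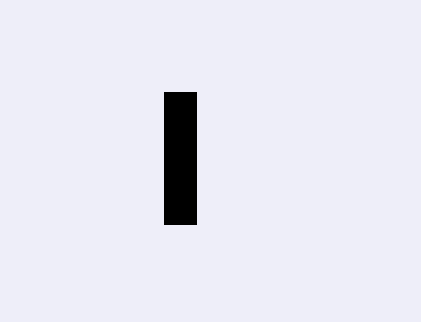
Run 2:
px0 = 164
py0 = 92
px1 = 196
py1 = 224
color = 'black'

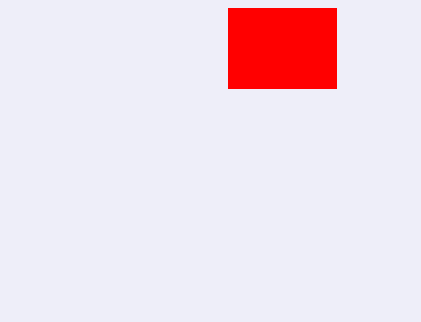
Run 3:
px0 = 228
py0 = 8
px1 = 336
py1 = 88
color = 'red'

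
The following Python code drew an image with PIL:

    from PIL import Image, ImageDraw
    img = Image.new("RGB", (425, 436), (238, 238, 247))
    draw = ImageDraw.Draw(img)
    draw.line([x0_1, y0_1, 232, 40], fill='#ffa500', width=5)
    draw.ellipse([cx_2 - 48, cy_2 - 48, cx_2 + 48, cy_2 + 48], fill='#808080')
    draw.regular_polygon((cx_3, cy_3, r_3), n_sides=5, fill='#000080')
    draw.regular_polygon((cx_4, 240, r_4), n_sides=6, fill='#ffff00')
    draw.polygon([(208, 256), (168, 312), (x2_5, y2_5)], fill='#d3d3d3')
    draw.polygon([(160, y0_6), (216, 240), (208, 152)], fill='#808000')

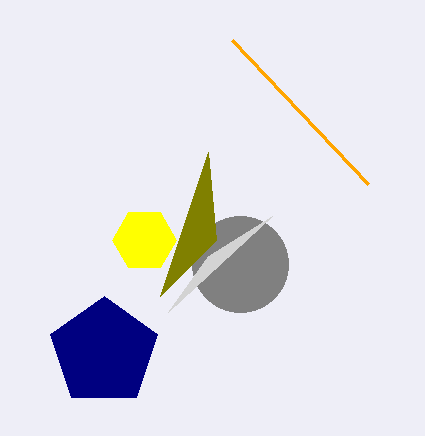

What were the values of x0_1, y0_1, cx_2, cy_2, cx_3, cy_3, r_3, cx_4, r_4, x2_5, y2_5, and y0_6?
x0_1 = 368
y0_1 = 184
cx_2 = 240
cy_2 = 264
cx_3 = 104
cy_3 = 352
r_3 = 56
cx_4 = 144
r_4 = 32
x2_5 = 272
y2_5 = 216
y0_6 = 296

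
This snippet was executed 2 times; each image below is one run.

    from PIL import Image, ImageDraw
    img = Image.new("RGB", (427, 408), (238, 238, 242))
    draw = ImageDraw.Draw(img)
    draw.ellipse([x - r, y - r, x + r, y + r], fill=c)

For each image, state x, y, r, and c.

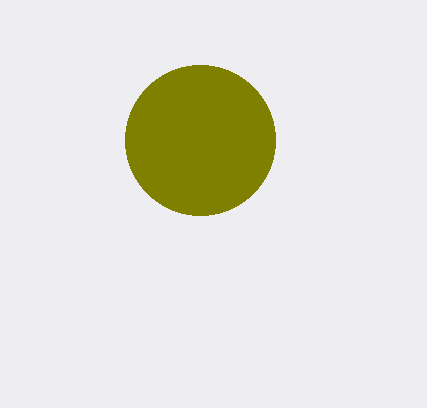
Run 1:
x = 200; y = 140; r = 75; c = 'olive'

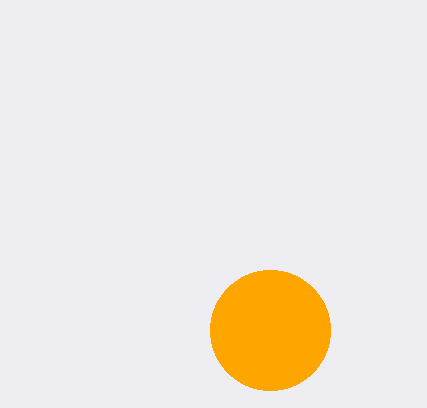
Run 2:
x = 270; y = 330; r = 60; c = 'orange'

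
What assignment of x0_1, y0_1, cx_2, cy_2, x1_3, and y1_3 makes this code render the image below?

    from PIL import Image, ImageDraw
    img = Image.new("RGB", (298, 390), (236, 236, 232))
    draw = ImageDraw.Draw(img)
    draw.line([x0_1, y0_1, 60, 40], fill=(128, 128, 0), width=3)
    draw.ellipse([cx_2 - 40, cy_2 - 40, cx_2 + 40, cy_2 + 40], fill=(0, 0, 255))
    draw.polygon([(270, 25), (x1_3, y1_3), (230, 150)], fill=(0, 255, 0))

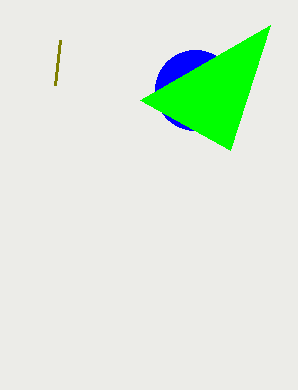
x0_1 = 55; y0_1 = 85; cx_2 = 195; cy_2 = 90; x1_3 = 140; y1_3 = 100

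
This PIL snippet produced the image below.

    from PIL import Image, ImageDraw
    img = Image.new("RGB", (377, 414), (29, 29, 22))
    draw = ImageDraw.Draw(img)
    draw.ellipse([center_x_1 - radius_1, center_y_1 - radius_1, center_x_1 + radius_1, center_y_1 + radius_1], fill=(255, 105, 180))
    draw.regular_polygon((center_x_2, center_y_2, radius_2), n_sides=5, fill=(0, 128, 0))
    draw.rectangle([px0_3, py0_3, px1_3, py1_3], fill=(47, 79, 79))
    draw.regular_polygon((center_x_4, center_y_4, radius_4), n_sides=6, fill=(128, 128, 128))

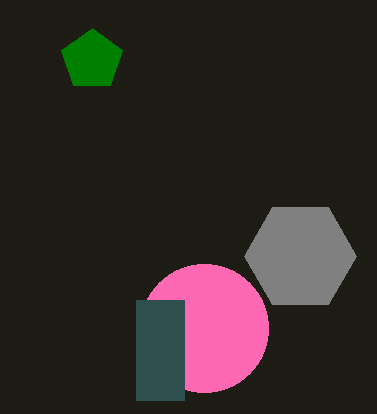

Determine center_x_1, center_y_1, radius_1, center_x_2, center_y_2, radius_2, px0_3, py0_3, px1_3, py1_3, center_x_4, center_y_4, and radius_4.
center_x_1 = 204; center_y_1 = 328; radius_1 = 64; center_x_2 = 92; center_y_2 = 60; radius_2 = 32; px0_3 = 136; py0_3 = 300; px1_3 = 184; py1_3 = 400; center_x_4 = 300; center_y_4 = 256; radius_4 = 56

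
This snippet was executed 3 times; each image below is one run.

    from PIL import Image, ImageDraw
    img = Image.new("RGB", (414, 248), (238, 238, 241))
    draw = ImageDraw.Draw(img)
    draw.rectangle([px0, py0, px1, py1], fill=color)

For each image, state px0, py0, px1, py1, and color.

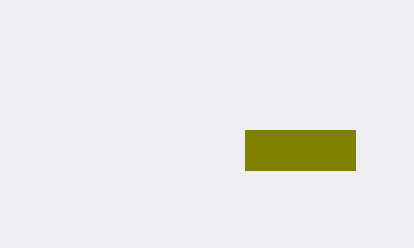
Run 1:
px0 = 245, py0 = 130, px1 = 355, py1 = 170, color = 'olive'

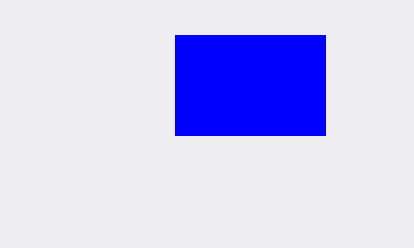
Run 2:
px0 = 175
py0 = 35
px1 = 325
py1 = 135
color = 'blue'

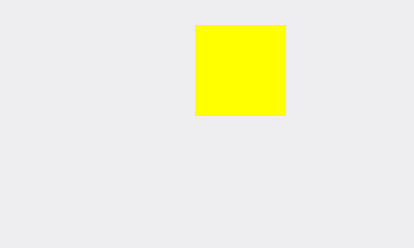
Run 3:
px0 = 195; py0 = 25; px1 = 285; py1 = 115; color = 'yellow'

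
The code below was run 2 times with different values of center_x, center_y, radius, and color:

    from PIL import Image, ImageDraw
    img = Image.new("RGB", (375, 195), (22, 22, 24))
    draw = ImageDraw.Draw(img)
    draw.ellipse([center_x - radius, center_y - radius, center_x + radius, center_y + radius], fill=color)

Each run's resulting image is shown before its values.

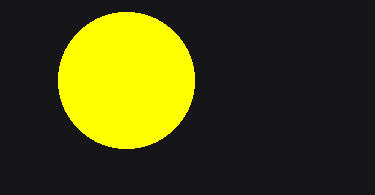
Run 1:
center_x = 126
center_y = 80
radius = 68
color = 'yellow'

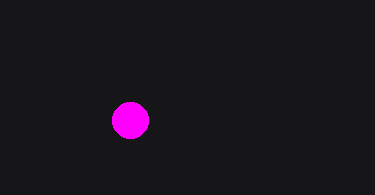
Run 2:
center_x = 130; center_y = 120; radius = 18; color = 'magenta'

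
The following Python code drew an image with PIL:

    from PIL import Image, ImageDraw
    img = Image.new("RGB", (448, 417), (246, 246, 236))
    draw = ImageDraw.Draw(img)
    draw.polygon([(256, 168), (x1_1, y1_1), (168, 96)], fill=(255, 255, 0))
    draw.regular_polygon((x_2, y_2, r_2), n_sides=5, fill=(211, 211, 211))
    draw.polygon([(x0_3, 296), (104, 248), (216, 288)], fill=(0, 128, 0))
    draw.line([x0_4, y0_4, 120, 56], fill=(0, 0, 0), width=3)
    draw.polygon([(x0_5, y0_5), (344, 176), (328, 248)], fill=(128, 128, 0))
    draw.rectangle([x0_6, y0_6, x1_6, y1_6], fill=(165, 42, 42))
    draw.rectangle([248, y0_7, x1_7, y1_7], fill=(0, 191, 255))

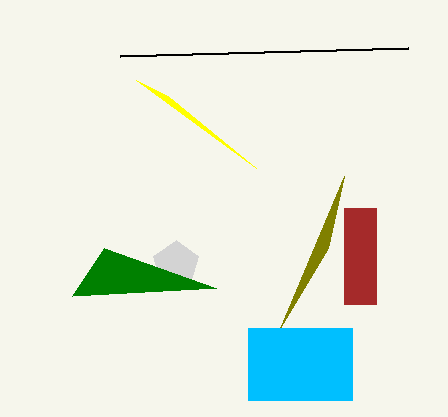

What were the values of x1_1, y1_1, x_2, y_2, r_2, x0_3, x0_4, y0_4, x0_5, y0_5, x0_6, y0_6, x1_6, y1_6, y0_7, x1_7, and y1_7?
x1_1 = 136
y1_1 = 80
x_2 = 176
y_2 = 264
r_2 = 24
x0_3 = 72
x0_4 = 408
y0_4 = 48
x0_5 = 280
y0_5 = 328
x0_6 = 344
y0_6 = 208
x1_6 = 376
y1_6 = 304
y0_7 = 328
x1_7 = 352
y1_7 = 400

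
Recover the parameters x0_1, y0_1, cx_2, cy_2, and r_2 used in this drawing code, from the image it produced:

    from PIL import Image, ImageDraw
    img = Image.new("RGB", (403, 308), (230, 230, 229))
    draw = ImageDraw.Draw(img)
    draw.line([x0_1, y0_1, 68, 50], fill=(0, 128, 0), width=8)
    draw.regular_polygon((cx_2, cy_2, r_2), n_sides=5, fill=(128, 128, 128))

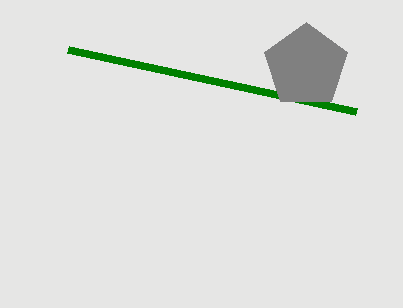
x0_1 = 356; y0_1 = 112; cx_2 = 306; cy_2 = 66; r_2 = 44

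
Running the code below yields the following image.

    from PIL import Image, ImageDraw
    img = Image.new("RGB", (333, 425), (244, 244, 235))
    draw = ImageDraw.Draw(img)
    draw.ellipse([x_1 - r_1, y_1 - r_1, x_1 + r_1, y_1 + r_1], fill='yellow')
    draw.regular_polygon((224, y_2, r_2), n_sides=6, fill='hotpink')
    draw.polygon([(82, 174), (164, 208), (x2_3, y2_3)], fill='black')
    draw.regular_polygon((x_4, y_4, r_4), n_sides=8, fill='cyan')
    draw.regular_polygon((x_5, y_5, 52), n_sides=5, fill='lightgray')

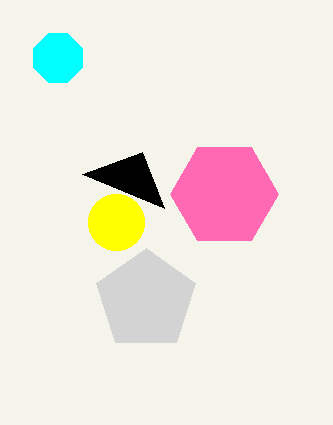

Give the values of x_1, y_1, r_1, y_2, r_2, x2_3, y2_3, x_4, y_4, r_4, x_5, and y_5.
x_1 = 116
y_1 = 222
r_1 = 28
y_2 = 194
r_2 = 54
x2_3 = 142
y2_3 = 152
x_4 = 58
y_4 = 58
r_4 = 26
x_5 = 146
y_5 = 300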